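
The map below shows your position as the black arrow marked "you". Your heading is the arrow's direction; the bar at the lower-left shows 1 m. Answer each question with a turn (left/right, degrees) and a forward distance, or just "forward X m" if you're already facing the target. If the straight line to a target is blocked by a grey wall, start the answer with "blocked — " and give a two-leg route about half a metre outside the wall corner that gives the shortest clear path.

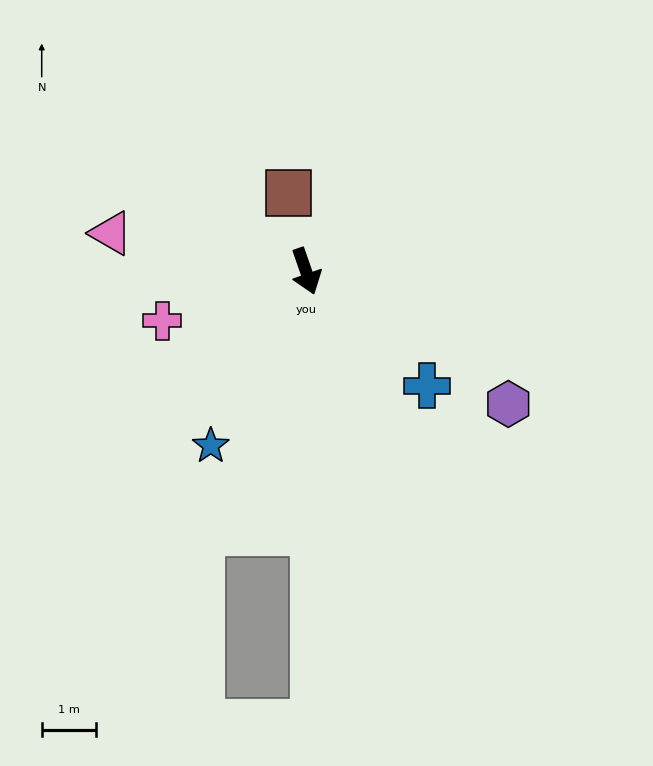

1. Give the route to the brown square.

turn left 173°, forward 1.5 m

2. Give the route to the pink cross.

turn right 90°, forward 2.8 m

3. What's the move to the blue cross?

turn left 27°, forward 3.1 m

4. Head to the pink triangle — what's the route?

turn right 120°, forward 3.7 m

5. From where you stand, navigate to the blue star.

turn right 48°, forward 3.7 m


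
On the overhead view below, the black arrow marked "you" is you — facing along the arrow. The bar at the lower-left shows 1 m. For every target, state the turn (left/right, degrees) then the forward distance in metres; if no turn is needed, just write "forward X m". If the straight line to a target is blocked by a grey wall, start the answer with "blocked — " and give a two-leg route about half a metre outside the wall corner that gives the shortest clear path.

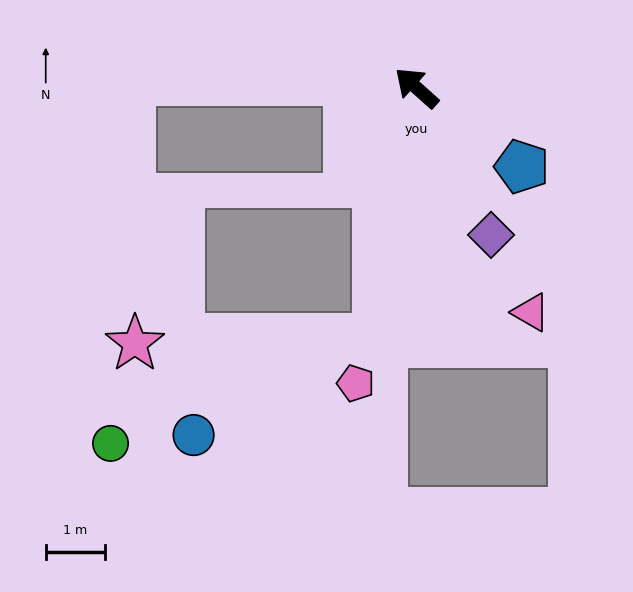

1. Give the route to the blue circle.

blocked — turn left 123°, forward 4.3 m, then turn right 54°, forward 3.5 m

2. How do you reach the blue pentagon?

turn right 175°, forward 2.2 m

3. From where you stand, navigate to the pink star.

blocked — turn left 123°, forward 4.3 m, then turn right 80°, forward 4.1 m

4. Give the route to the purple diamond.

turn left 159°, forward 2.8 m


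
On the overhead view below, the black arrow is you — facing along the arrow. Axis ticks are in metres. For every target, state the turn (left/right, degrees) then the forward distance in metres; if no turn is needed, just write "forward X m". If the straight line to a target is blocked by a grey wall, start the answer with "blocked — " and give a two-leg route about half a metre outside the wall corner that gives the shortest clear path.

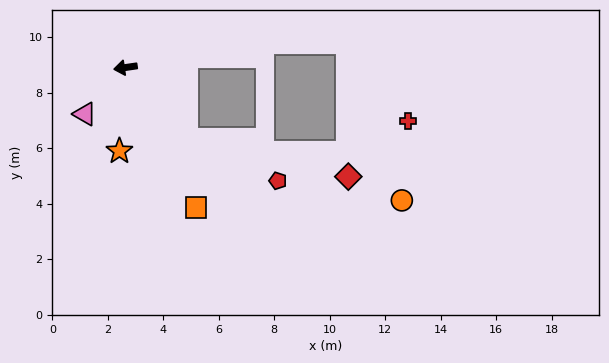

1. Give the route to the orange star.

turn left 78°, forward 3.0 m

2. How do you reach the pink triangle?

turn left 41°, forward 2.2 m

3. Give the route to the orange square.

turn left 109°, forward 5.7 m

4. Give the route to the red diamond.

blocked — turn left 122°, forward 3.4 m, then turn left 37°, forward 6.0 m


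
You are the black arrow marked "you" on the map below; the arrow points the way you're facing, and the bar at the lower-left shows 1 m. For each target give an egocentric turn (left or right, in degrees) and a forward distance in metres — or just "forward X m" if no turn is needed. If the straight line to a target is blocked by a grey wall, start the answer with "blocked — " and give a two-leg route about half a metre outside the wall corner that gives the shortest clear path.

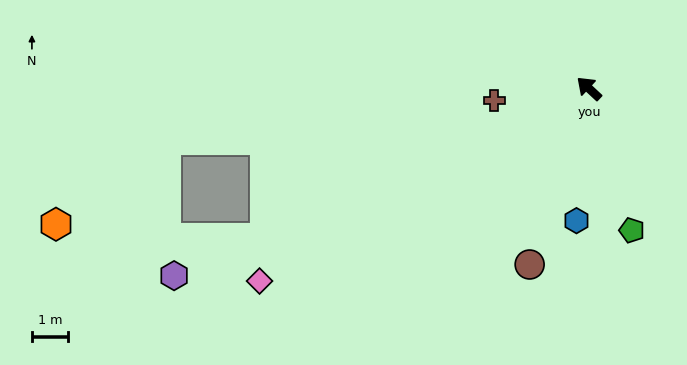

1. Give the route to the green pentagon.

turn left 150°, forward 4.1 m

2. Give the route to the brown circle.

turn left 114°, forward 5.1 m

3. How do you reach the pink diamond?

turn left 73°, forward 10.5 m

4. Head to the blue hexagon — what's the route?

turn left 128°, forward 3.7 m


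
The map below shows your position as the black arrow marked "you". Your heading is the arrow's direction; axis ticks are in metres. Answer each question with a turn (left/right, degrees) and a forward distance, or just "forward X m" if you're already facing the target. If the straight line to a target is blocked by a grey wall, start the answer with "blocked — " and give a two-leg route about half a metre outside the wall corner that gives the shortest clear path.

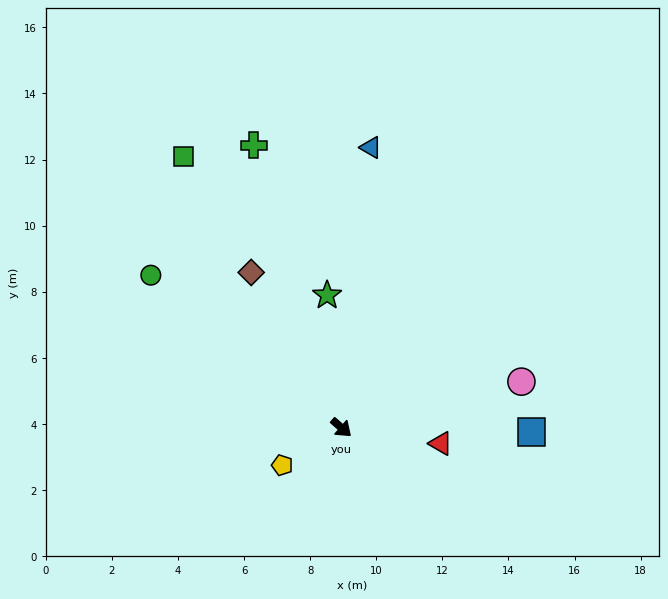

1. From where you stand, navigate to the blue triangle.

turn left 125°, forward 8.5 m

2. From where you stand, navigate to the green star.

turn left 137°, forward 4.0 m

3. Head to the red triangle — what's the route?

turn left 32°, forward 3.0 m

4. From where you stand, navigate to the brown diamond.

turn left 161°, forward 5.4 m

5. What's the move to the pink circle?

turn left 56°, forward 5.6 m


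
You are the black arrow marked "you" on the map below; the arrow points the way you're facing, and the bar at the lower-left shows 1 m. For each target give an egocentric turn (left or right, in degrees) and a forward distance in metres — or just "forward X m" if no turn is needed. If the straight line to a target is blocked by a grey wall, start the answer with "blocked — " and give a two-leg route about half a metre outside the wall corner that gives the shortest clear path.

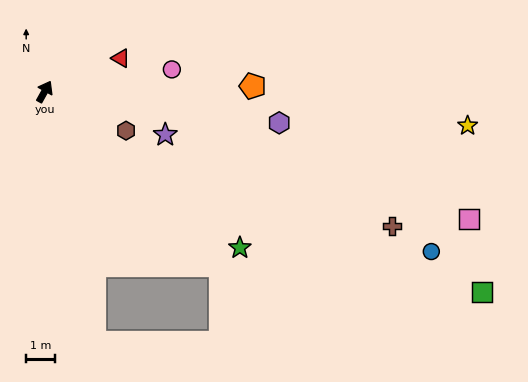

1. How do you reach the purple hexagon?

turn right 69°, forward 8.2 m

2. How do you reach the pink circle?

turn right 51°, forward 4.5 m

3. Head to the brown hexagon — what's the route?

turn right 87°, forward 3.1 m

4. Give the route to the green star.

turn right 100°, forward 8.7 m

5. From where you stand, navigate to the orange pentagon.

turn right 59°, forward 7.2 m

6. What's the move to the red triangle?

turn right 37°, forward 2.9 m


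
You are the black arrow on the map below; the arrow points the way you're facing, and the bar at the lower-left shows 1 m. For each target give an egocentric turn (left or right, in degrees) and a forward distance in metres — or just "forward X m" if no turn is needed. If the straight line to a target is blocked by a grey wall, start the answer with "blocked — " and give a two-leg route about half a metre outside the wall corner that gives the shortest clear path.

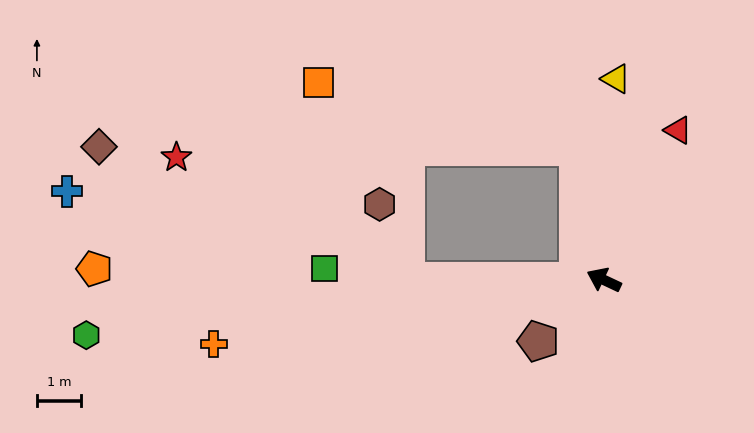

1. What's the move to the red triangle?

turn right 91°, forward 3.7 m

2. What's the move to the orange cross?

turn left 35°, forward 8.9 m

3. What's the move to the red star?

blocked — turn left 26°, forward 4.4 m, then turn right 29°, forward 5.8 m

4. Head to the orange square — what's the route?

blocked — turn right 54°, forward 3.0 m, then turn left 65°, forward 6.0 m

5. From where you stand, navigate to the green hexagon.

turn left 31°, forward 11.7 m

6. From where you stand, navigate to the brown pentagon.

turn left 68°, forward 2.0 m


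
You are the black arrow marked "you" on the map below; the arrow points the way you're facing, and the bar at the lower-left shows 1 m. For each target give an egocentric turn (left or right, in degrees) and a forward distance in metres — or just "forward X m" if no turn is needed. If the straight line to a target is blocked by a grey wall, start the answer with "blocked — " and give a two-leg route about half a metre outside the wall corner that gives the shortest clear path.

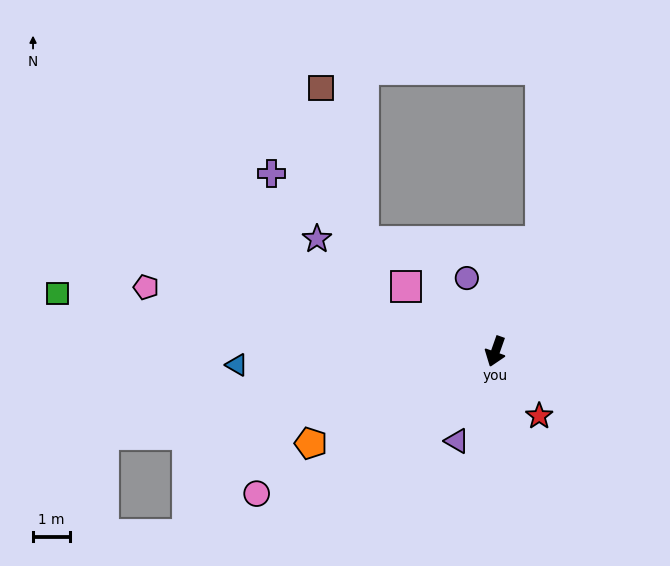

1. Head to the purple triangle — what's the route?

turn right 4°, forward 2.6 m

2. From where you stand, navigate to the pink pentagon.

turn right 81°, forward 9.6 m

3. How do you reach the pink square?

turn right 106°, forward 3.0 m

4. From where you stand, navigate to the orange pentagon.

turn right 44°, forward 5.6 m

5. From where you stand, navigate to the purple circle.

turn right 139°, forward 2.1 m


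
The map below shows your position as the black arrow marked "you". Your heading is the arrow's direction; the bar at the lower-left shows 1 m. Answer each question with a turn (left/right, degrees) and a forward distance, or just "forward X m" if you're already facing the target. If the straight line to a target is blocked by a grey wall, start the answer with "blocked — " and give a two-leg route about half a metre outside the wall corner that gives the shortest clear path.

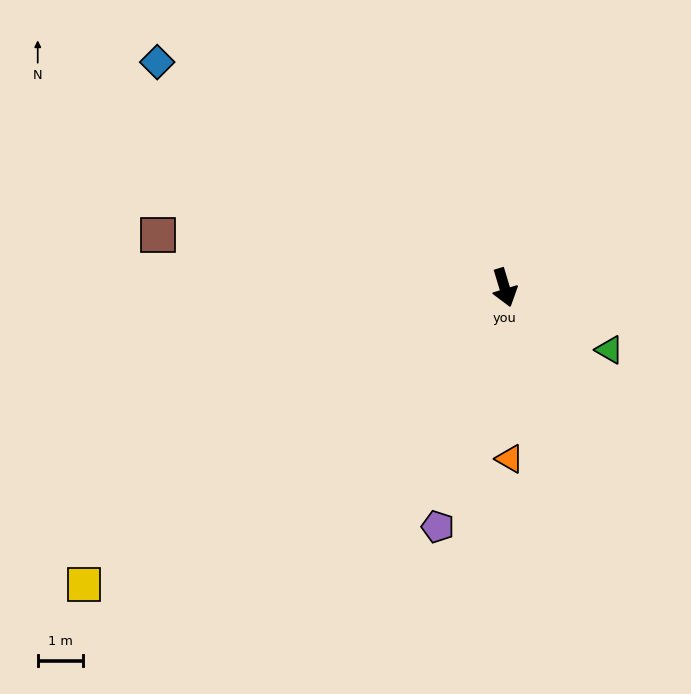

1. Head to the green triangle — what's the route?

turn left 43°, forward 2.7 m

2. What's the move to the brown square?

turn right 115°, forward 7.7 m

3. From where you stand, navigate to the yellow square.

turn right 72°, forward 11.3 m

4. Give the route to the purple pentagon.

turn right 32°, forward 5.4 m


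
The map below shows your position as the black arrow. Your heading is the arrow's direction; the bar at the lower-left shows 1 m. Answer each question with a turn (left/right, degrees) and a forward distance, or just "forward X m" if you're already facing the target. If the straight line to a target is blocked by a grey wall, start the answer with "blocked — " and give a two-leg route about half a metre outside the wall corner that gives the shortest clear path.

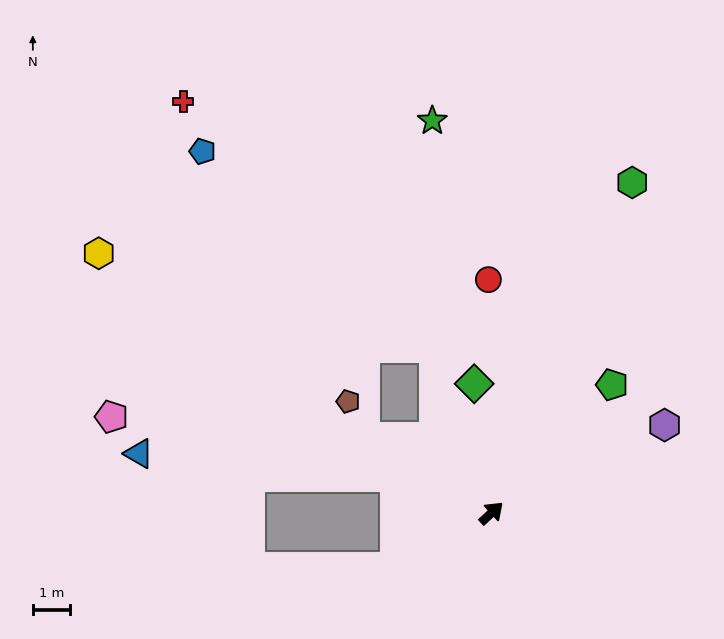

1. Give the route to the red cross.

blocked — turn left 66°, forward 4.7 m, then turn left 27°, forward 9.5 m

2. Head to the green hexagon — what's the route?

turn left 24°, forward 9.7 m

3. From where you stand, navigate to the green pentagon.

turn left 4°, forward 4.7 m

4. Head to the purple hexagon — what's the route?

turn right 16°, forward 5.2 m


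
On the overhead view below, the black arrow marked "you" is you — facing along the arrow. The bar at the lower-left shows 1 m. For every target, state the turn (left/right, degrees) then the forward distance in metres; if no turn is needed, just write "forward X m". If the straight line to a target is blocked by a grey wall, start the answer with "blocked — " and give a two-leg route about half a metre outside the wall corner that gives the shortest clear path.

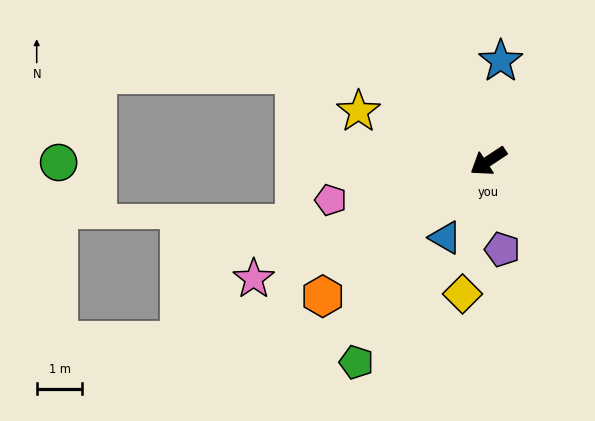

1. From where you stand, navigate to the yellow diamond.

turn left 45°, forward 3.0 m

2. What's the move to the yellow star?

turn right 55°, forward 3.0 m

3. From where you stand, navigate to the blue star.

turn right 131°, forward 2.2 m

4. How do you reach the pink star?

turn right 7°, forward 5.7 m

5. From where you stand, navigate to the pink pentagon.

turn right 20°, forward 3.5 m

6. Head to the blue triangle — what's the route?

turn left 27°, forward 1.9 m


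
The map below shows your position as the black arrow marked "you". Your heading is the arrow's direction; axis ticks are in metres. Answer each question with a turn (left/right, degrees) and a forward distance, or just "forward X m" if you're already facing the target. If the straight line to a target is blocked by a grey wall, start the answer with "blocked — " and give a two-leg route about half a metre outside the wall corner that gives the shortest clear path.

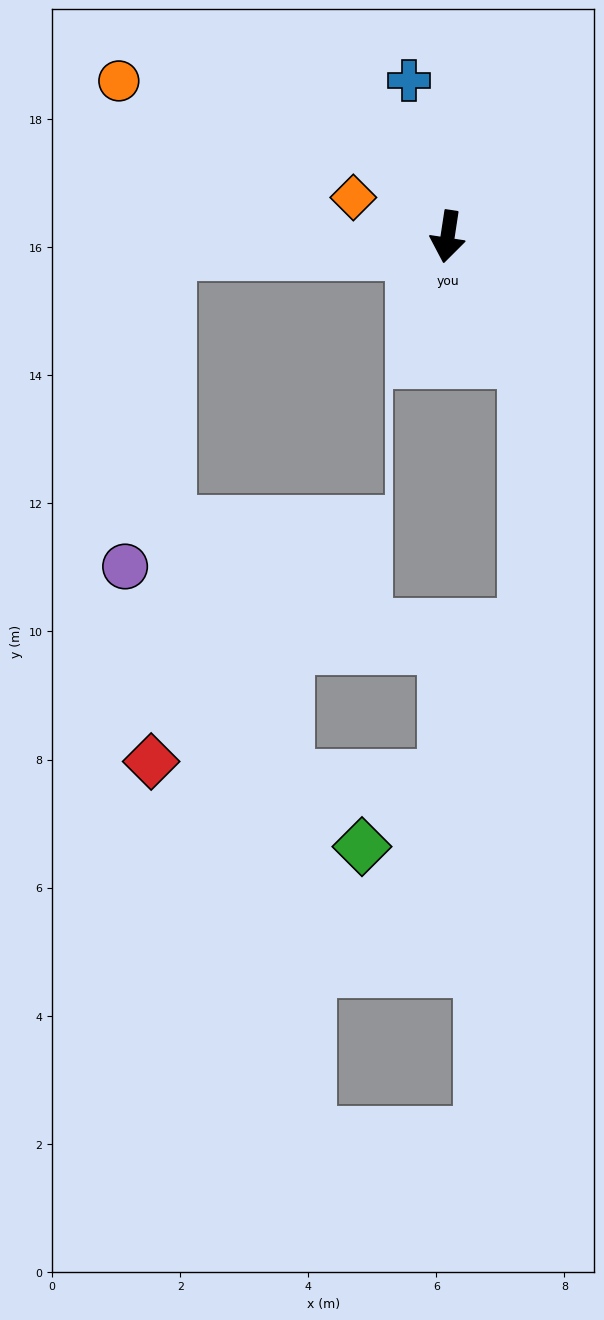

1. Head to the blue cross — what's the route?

turn right 157°, forward 2.5 m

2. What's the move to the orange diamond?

turn right 104°, forward 1.6 m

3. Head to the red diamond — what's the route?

blocked — turn right 78°, forward 4.3 m, then turn left 85°, forward 7.9 m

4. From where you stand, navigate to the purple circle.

blocked — turn right 78°, forward 4.3 m, then turn left 79°, forward 4.9 m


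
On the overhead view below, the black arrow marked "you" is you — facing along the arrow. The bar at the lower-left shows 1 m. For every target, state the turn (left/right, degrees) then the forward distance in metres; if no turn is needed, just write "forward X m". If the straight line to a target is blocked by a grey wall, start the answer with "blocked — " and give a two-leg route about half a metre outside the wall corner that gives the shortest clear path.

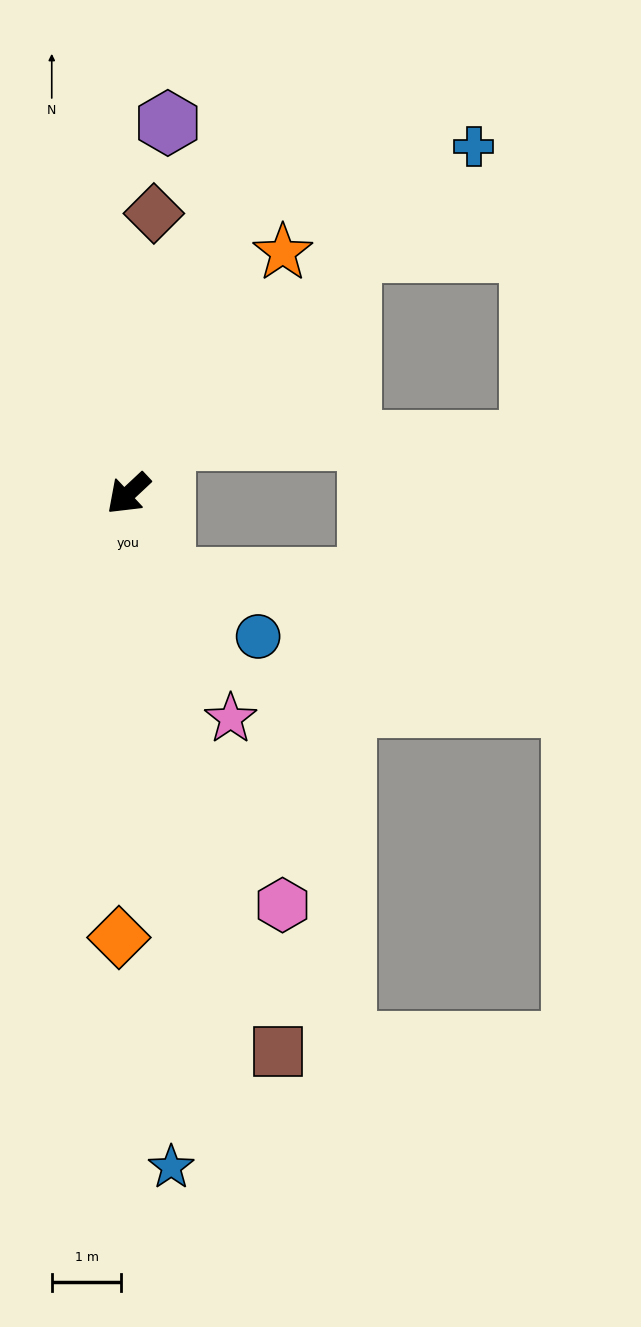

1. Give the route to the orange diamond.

turn left 46°, forward 6.4 m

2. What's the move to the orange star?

turn right 166°, forward 4.1 m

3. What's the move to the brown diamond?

turn right 138°, forward 4.0 m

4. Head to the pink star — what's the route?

turn left 71°, forward 3.5 m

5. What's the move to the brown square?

turn left 62°, forward 8.3 m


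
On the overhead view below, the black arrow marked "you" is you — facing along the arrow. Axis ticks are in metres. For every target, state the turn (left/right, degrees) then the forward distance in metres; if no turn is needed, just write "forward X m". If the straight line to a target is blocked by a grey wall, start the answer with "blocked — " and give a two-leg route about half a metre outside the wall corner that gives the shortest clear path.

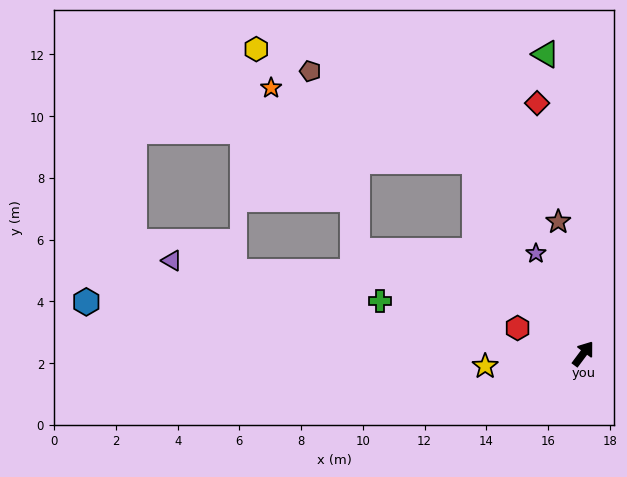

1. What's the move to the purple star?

turn left 62°, forward 3.6 m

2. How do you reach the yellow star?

turn left 134°, forward 3.2 m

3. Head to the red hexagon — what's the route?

turn left 105°, forward 2.3 m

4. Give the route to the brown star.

turn left 47°, forward 4.3 m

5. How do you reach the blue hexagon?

turn left 121°, forward 16.2 m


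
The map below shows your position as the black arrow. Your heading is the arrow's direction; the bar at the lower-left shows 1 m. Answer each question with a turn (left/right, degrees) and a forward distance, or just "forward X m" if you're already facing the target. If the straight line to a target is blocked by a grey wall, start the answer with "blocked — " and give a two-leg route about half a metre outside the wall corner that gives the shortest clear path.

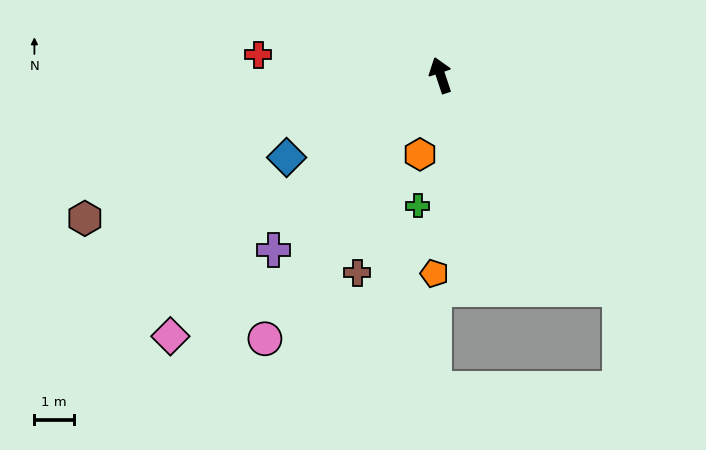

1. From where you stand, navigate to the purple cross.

turn left 118°, forward 6.1 m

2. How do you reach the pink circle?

turn left 128°, forward 8.0 m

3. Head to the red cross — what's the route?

turn left 65°, forward 4.6 m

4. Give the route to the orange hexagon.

turn left 147°, forward 2.1 m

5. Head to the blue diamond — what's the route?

turn left 100°, forward 4.4 m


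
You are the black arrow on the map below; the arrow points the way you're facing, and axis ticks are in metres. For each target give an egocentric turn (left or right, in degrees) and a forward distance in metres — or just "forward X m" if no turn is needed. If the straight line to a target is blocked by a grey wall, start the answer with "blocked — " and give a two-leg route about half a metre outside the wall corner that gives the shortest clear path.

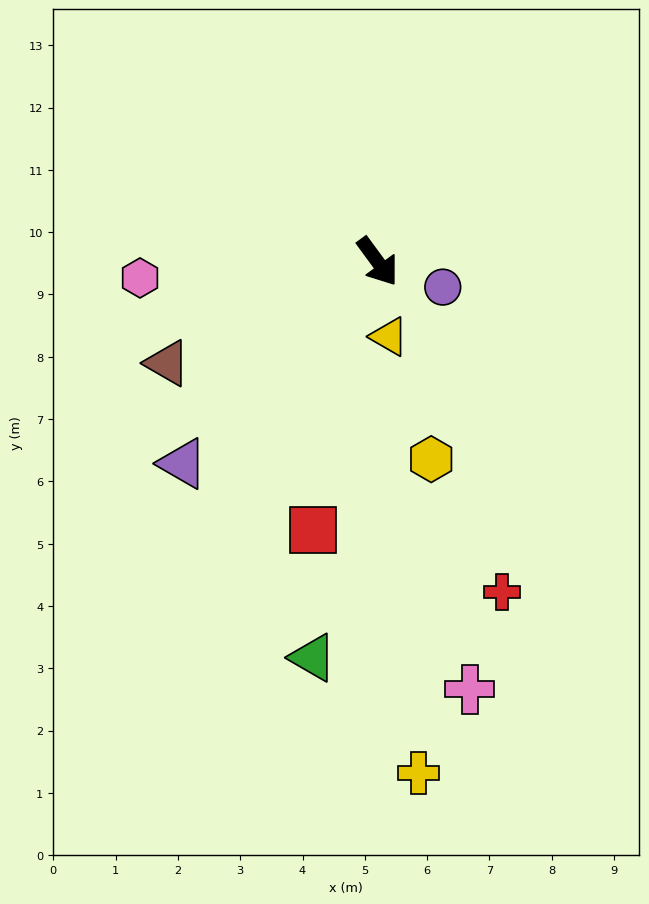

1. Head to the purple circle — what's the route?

turn left 32°, forward 1.1 m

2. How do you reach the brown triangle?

turn right 101°, forward 3.7 m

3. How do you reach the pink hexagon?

turn right 122°, forward 3.8 m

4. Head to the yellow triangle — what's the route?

turn right 28°, forward 1.2 m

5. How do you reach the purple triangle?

turn right 80°, forward 4.5 m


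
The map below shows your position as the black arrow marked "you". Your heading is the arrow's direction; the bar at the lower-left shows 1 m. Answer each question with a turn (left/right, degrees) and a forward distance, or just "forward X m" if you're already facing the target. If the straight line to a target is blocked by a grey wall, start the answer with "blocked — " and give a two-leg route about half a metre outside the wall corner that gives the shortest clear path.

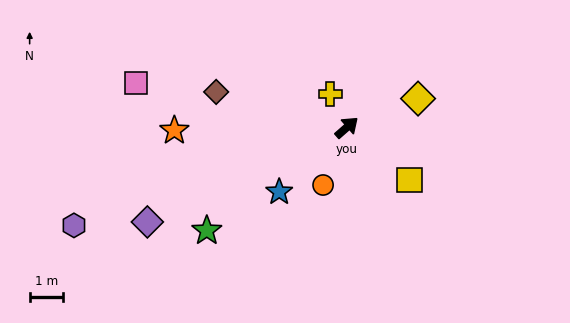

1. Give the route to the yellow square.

turn right 81°, forward 2.4 m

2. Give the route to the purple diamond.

turn left 164°, forward 6.6 m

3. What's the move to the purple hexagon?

turn left 158°, forward 8.7 m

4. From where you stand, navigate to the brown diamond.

turn left 124°, forward 4.0 m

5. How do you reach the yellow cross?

turn left 75°, forward 1.1 m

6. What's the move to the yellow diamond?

turn right 19°, forward 2.3 m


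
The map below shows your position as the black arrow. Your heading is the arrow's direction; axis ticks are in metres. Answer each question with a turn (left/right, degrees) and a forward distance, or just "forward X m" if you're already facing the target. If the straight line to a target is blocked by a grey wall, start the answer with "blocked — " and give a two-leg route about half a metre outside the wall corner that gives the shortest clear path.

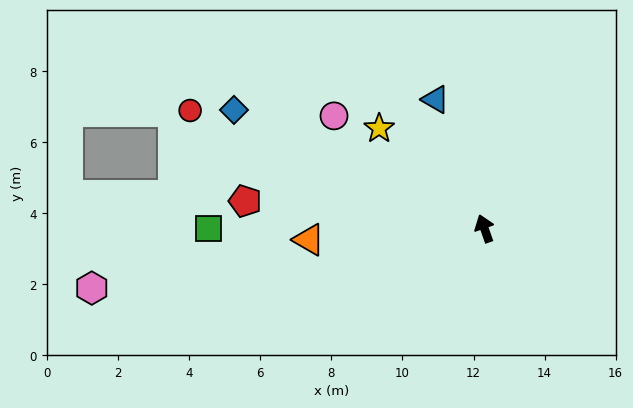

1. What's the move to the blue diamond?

turn left 45°, forward 7.8 m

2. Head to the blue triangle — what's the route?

forward 3.9 m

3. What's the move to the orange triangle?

turn left 74°, forward 5.0 m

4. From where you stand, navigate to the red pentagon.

turn left 64°, forward 6.8 m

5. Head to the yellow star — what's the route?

turn left 27°, forward 4.1 m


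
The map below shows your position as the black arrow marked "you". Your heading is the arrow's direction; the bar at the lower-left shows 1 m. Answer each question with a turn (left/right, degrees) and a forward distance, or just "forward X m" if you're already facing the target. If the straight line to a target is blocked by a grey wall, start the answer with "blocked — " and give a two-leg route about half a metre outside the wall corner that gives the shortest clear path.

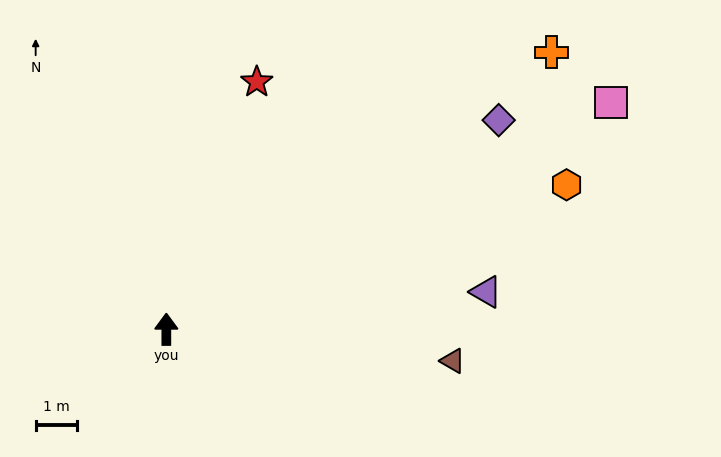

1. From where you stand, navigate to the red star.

turn right 20°, forward 6.4 m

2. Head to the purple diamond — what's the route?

turn right 58°, forward 9.6 m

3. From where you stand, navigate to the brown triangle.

turn right 96°, forward 7.0 m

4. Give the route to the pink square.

turn right 63°, forward 12.2 m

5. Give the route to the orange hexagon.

turn right 70°, forward 10.4 m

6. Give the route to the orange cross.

turn right 54°, forward 11.6 m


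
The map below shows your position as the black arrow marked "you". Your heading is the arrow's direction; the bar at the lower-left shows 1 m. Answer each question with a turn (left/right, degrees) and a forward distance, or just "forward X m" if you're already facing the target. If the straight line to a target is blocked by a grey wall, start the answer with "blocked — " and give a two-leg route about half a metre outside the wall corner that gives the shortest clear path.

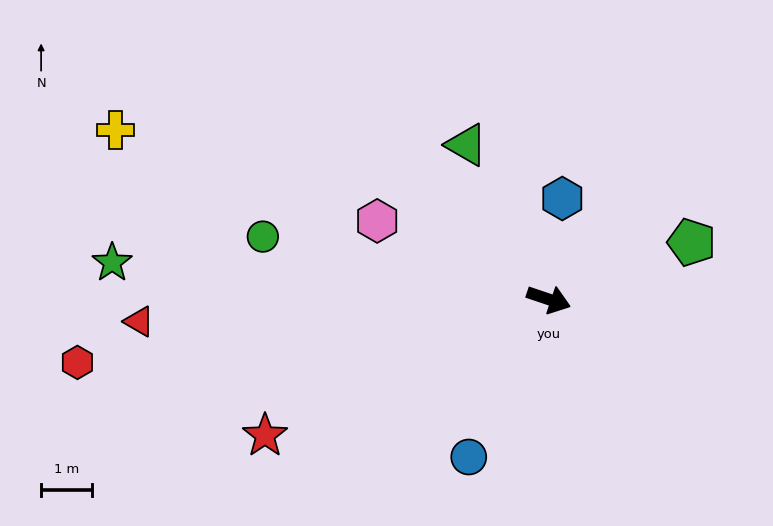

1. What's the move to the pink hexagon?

turn left 174°, forward 3.7 m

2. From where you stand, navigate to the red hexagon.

turn right 154°, forward 9.3 m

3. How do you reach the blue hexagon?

turn left 101°, forward 2.0 m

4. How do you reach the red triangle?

turn right 158°, forward 8.0 m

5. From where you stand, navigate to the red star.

turn right 136°, forward 6.2 m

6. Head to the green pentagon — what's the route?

turn left 40°, forward 3.0 m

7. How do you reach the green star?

turn right 166°, forward 8.6 m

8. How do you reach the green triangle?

turn left 137°, forward 3.4 m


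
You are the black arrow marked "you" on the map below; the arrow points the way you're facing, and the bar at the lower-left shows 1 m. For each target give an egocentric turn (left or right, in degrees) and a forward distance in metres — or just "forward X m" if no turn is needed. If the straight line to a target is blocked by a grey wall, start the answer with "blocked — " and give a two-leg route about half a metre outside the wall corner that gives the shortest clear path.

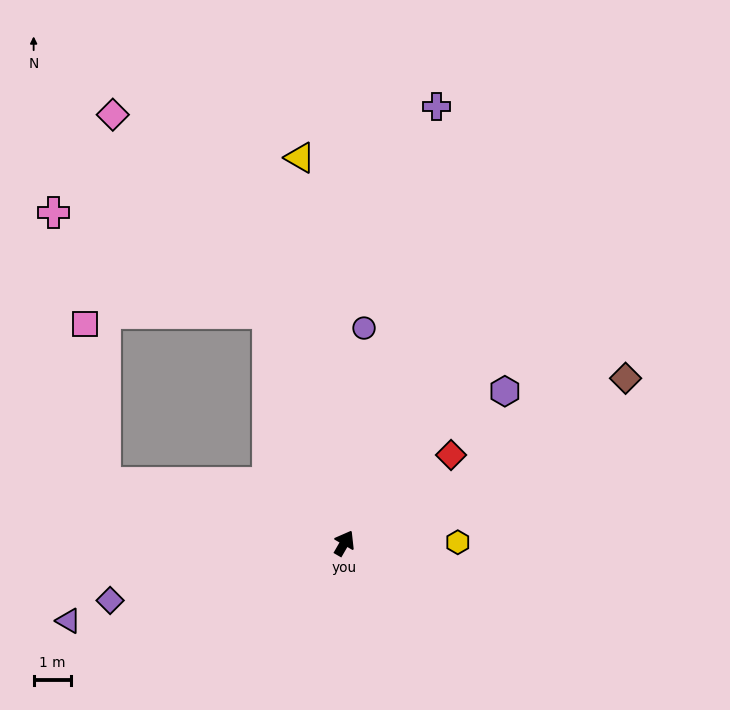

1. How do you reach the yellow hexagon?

turn right 60°, forward 3.0 m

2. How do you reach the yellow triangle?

turn left 37°, forward 10.3 m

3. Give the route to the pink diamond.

blocked — turn left 48°, forward 6.4 m, then turn left 20°, forward 6.7 m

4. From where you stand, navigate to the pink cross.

blocked — turn left 48°, forward 6.4 m, then turn left 47°, forward 6.3 m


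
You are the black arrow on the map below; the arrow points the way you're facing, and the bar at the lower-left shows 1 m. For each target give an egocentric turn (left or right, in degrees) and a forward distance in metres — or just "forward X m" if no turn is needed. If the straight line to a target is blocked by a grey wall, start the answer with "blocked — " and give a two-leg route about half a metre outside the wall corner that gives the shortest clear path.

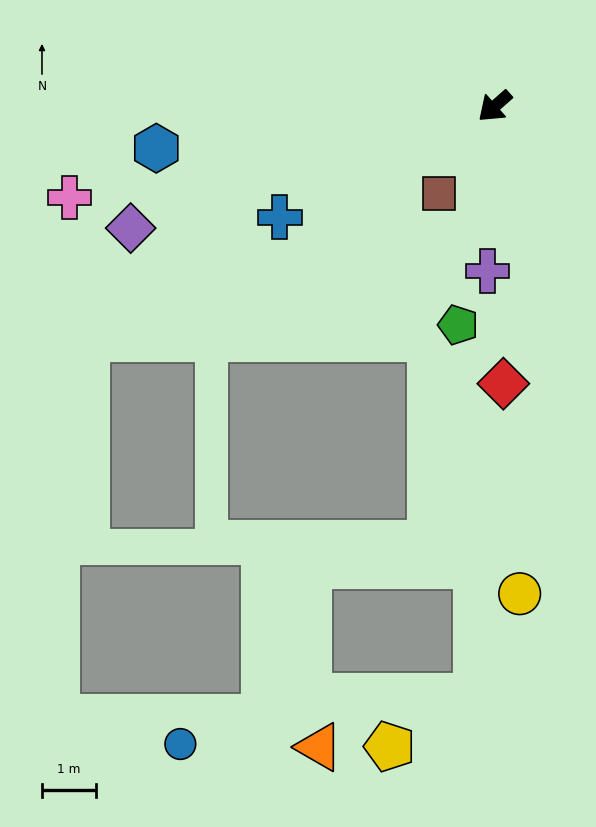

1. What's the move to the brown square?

turn left 16°, forward 1.9 m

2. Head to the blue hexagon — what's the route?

turn right 34°, forward 6.3 m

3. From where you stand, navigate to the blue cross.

turn right 14°, forward 4.5 m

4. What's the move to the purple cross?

turn left 46°, forward 3.1 m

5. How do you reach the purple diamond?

turn right 23°, forward 7.1 m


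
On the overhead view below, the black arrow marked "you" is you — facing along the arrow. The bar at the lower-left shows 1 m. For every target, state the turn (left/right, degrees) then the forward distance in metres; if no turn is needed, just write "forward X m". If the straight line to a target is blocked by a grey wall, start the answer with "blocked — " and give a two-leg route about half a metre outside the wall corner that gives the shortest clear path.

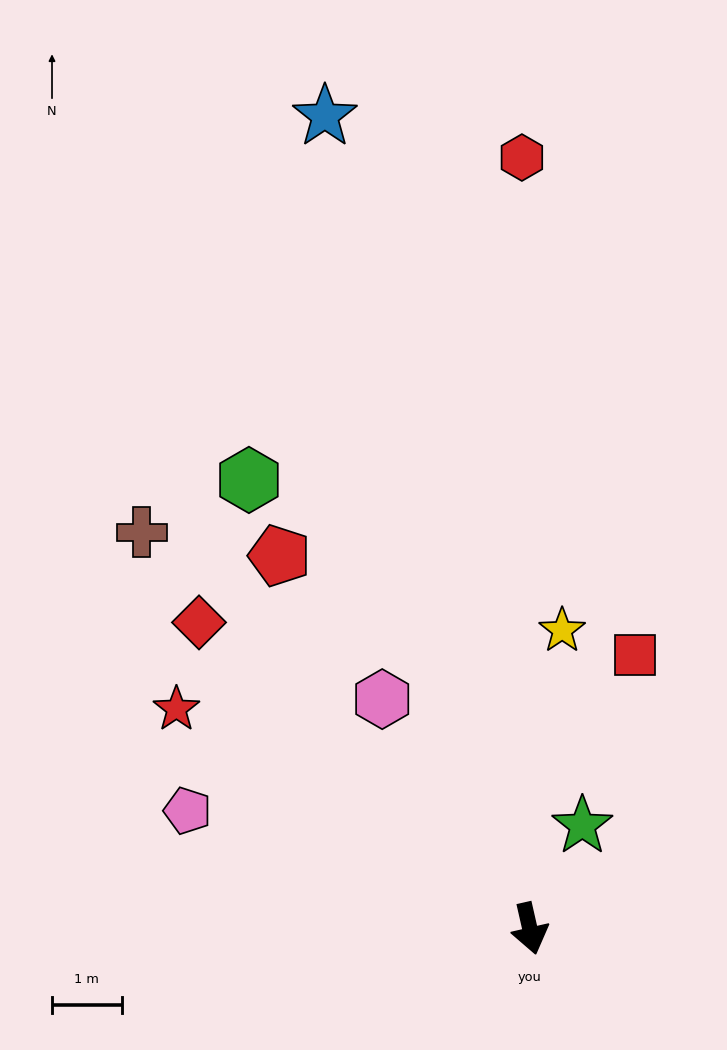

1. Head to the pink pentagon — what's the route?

turn right 122°, forward 5.2 m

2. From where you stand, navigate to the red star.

turn right 135°, forward 6.0 m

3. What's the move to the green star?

turn left 140°, forward 1.7 m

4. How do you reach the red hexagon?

turn left 168°, forward 11.1 m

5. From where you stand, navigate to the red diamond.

turn right 146°, forward 6.5 m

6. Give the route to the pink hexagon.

turn right 160°, forward 3.9 m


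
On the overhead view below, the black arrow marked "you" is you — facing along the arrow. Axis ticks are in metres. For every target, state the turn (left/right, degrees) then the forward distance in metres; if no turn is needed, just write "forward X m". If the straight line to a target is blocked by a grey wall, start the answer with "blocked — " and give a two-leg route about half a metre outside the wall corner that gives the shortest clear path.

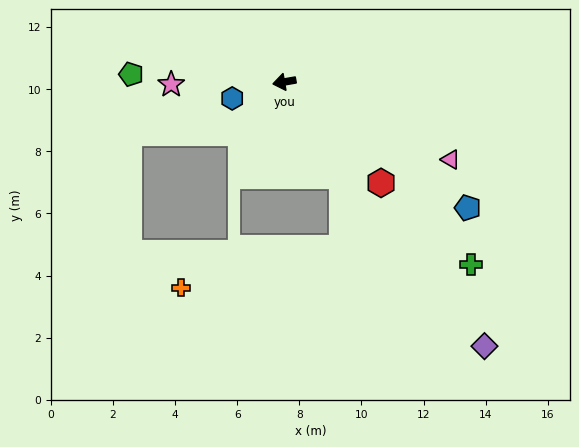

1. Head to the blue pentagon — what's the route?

turn left 136°, forward 7.2 m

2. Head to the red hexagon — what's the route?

turn left 124°, forward 4.5 m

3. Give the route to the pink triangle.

turn left 145°, forward 5.9 m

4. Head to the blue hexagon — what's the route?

turn left 8°, forward 1.8 m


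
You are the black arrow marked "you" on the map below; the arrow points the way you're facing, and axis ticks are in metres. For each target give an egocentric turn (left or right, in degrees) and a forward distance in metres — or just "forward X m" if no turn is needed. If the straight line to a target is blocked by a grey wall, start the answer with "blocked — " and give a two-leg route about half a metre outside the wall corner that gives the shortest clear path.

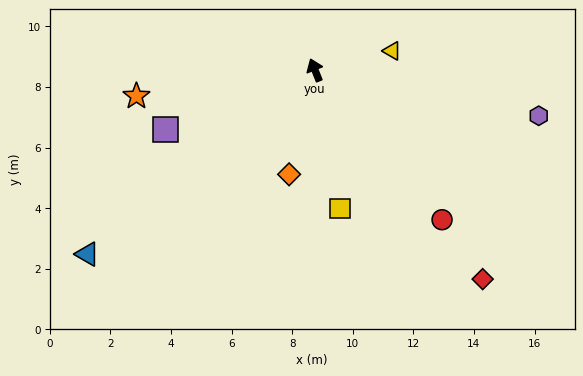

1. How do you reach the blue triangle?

turn left 107°, forward 9.7 m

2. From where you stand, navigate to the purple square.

turn left 90°, forward 5.3 m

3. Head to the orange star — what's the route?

turn left 77°, forward 6.0 m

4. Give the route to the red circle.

turn right 161°, forward 6.5 m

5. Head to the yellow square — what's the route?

turn left 169°, forward 4.6 m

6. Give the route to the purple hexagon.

turn right 123°, forward 7.5 m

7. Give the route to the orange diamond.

turn left 144°, forward 3.5 m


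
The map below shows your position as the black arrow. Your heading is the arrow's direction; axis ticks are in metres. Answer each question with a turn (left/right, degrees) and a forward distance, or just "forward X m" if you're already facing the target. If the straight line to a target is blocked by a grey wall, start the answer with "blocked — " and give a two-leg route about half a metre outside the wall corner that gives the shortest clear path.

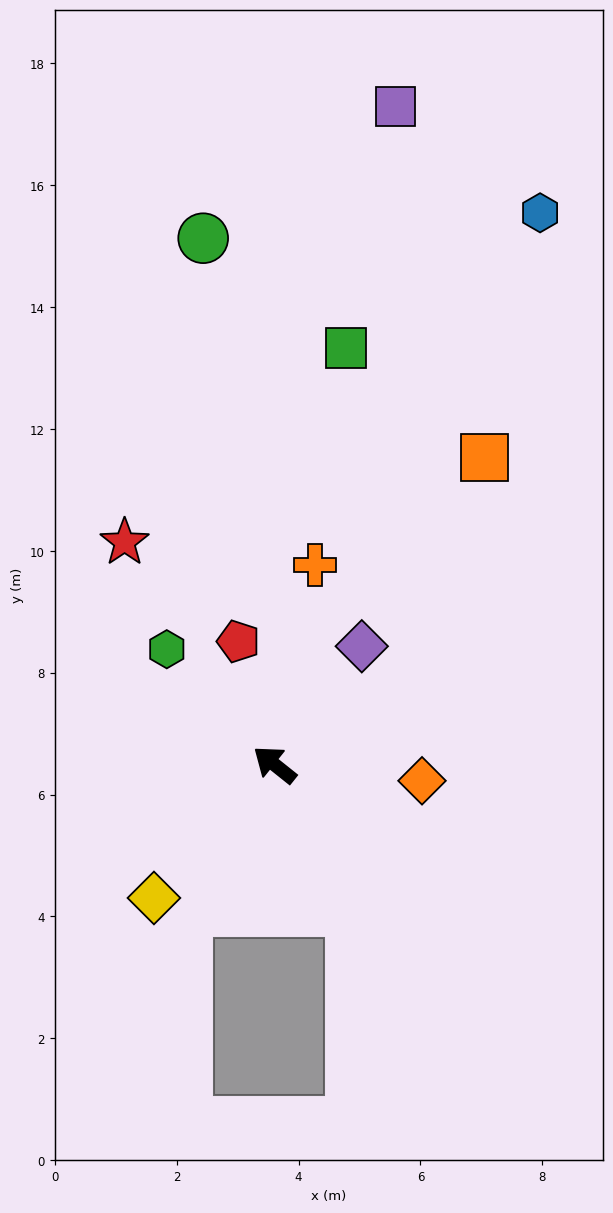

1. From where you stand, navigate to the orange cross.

turn right 63°, forward 3.3 m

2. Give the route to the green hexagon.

turn right 8°, forward 2.6 m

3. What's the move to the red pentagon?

turn right 35°, forward 2.1 m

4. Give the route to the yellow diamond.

turn left 86°, forward 3.0 m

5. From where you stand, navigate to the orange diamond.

turn right 148°, forward 2.4 m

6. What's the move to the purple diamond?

turn right 88°, forward 2.4 m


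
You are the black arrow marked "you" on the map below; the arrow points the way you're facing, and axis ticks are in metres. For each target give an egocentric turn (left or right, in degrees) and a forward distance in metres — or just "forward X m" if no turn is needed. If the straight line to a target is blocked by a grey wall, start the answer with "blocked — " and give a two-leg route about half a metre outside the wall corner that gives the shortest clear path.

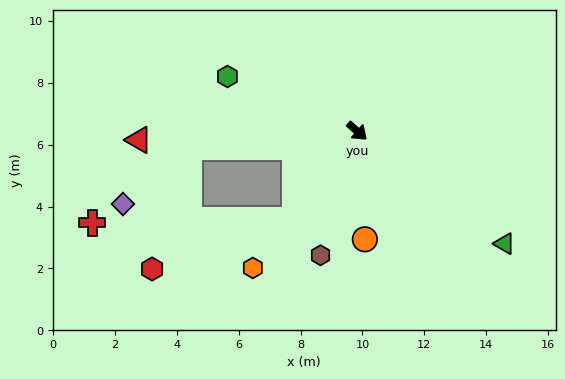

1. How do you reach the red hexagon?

blocked — turn right 84°, forward 3.5 m, then turn right 36°, forward 4.9 m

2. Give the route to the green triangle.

turn left 4°, forward 6.0 m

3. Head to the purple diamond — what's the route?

blocked — turn right 133°, forward 5.4 m, then turn left 35°, forward 2.8 m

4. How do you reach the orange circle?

turn right 44°, forward 3.5 m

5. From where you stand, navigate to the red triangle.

turn right 136°, forward 7.1 m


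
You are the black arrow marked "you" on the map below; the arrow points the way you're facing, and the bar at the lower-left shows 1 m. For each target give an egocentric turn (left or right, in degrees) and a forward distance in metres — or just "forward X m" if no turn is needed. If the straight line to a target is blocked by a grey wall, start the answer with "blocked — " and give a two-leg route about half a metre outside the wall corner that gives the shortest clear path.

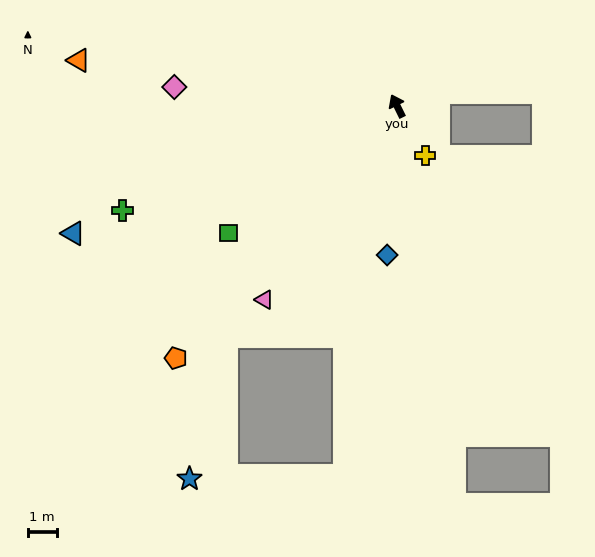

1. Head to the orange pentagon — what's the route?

turn left 113°, forward 11.6 m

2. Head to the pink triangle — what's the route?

turn left 119°, forward 8.2 m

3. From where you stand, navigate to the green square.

turn left 101°, forward 7.3 m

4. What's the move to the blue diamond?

turn left 150°, forward 5.2 m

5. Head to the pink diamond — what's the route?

turn left 59°, forward 7.8 m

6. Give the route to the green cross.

turn left 85°, forward 10.2 m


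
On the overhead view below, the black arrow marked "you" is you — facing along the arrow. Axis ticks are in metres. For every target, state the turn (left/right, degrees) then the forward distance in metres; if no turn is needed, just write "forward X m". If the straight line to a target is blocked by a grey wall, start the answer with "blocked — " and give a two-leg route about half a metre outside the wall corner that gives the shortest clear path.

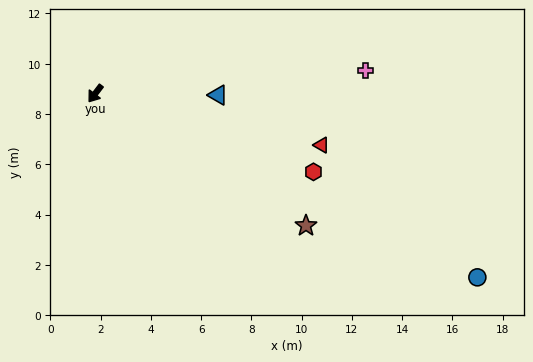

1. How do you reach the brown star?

turn left 95°, forward 9.9 m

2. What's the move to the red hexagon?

turn left 107°, forward 9.2 m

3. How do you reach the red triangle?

turn left 114°, forward 9.2 m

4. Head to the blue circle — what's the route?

turn left 102°, forward 16.9 m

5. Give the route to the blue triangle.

turn left 127°, forward 4.9 m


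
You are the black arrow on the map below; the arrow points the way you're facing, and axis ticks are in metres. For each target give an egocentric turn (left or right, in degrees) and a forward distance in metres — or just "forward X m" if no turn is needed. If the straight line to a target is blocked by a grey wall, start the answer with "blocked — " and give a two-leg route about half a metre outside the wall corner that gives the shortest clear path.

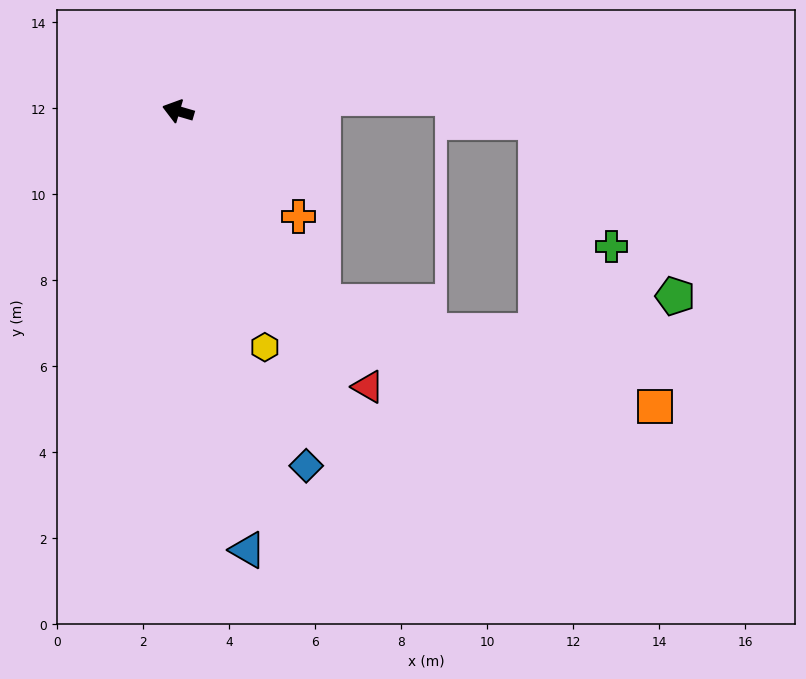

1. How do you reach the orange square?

blocked — turn left 143°, forward 5.6 m, then turn left 36°, forward 8.1 m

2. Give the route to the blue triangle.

turn left 115°, forward 10.3 m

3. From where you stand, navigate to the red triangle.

turn left 141°, forward 7.8 m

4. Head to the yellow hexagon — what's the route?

turn left 126°, forward 5.8 m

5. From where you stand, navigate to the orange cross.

turn left 155°, forward 3.7 m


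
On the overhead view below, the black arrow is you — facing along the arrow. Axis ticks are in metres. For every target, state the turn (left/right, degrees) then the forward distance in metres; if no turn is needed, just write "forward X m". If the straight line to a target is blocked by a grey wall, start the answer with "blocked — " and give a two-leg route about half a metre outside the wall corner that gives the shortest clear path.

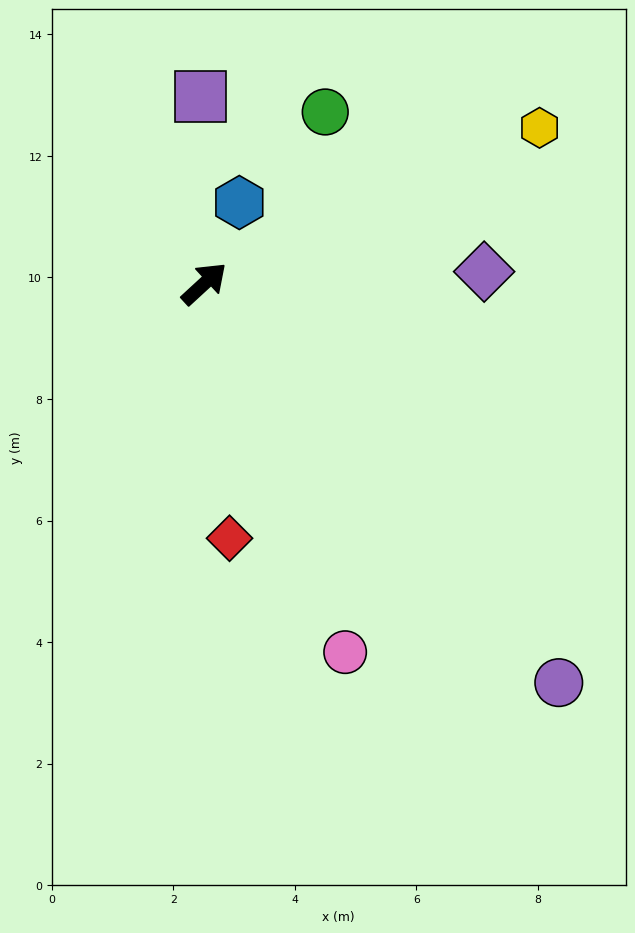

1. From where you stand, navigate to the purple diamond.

turn right 40°, forward 4.6 m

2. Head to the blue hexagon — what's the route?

turn left 24°, forward 1.5 m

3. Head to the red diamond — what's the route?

turn right 127°, forward 4.2 m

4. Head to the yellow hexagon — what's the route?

turn right 18°, forward 6.1 m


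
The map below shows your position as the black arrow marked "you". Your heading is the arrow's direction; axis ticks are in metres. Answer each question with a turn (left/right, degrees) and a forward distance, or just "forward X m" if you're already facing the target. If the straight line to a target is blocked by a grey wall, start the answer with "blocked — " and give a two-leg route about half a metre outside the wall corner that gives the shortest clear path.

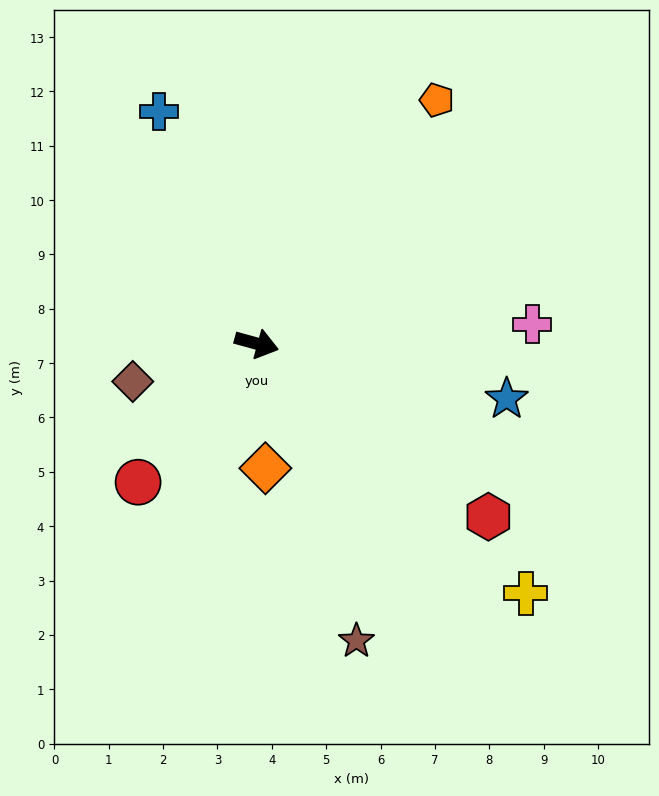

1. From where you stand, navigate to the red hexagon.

turn right 21°, forward 5.3 m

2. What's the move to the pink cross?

turn left 19°, forward 5.1 m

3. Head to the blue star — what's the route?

turn left 3°, forward 4.7 m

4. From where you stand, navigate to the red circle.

turn right 115°, forward 3.4 m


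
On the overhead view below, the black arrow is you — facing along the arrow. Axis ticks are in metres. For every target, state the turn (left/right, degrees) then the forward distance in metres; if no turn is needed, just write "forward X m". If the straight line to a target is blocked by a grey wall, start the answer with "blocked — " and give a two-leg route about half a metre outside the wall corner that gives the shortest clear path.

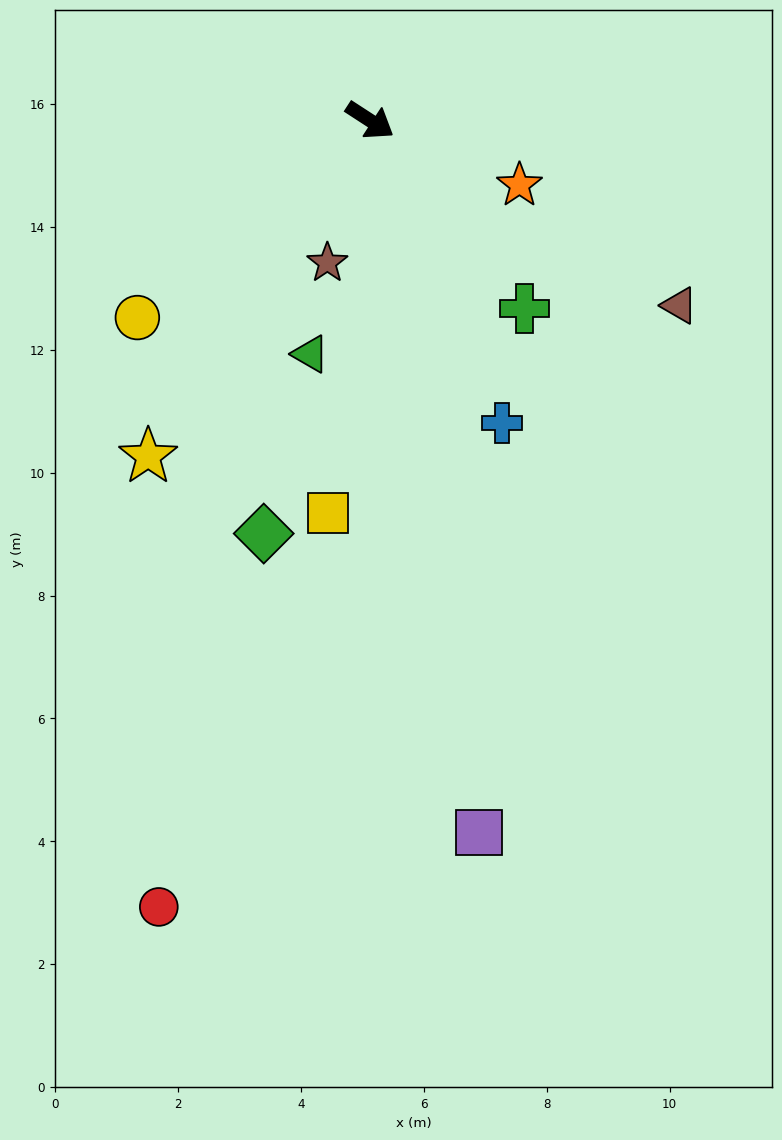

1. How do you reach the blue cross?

turn right 33°, forward 5.4 m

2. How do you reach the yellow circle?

turn right 107°, forward 5.0 m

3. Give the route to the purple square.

turn right 48°, forward 11.7 m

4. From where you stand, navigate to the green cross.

turn right 18°, forward 4.0 m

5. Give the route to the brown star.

turn right 74°, forward 2.4 m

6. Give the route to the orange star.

turn left 10°, forward 2.7 m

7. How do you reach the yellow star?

turn right 90°, forward 6.6 m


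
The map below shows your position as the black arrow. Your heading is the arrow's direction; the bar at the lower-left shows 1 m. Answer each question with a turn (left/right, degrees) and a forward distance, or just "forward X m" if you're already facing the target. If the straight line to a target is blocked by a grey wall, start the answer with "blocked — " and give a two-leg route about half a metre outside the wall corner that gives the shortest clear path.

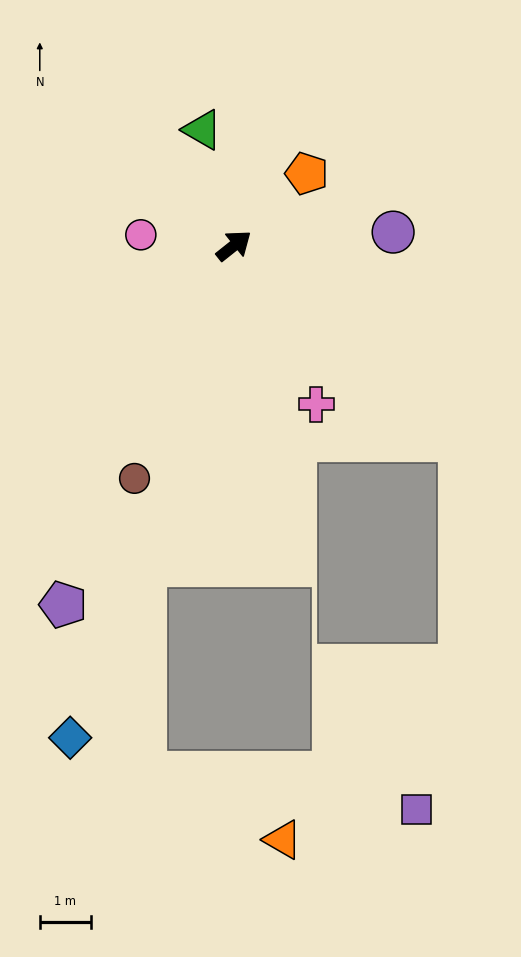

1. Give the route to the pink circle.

turn left 135°, forward 1.8 m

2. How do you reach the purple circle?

turn right 34°, forward 3.1 m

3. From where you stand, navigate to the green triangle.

turn left 67°, forward 2.4 m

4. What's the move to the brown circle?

turn right 152°, forward 5.0 m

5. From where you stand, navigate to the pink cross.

turn right 101°, forward 3.5 m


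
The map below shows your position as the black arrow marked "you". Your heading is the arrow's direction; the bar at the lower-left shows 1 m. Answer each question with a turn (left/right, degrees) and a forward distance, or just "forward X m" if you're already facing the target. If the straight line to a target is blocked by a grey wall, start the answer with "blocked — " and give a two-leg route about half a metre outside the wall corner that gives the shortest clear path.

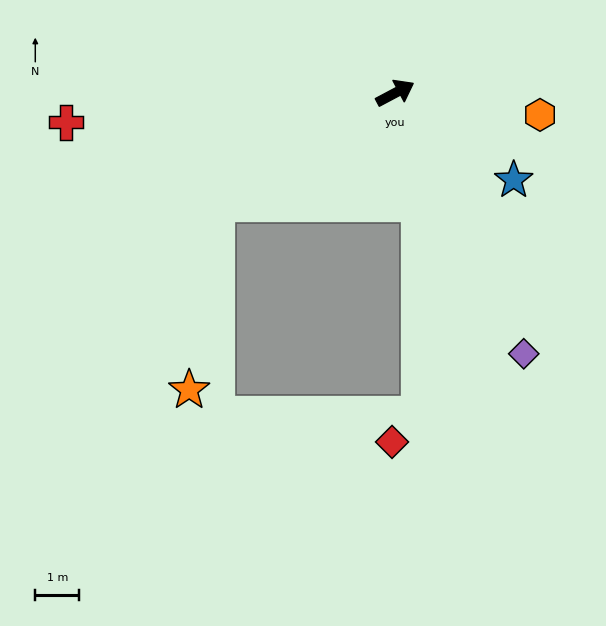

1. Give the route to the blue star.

turn right 64°, forward 3.3 m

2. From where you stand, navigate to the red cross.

turn left 157°, forward 7.5 m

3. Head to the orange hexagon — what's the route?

turn right 37°, forward 3.3 m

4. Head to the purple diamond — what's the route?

turn right 92°, forward 6.6 m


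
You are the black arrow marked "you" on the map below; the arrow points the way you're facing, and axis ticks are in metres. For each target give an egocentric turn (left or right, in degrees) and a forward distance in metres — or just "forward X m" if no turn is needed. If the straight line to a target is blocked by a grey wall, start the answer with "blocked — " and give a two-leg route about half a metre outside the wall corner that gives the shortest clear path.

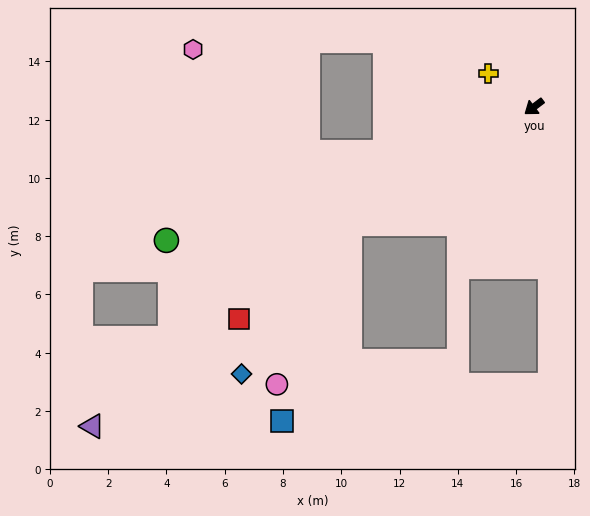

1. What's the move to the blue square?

blocked — turn right 5°, forward 7.5 m, then turn left 39°, forward 7.1 m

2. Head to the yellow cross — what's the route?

turn right 73°, forward 1.9 m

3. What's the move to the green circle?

turn right 17°, forward 13.4 m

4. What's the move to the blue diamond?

blocked — turn right 5°, forward 7.5 m, then turn left 22°, forward 6.3 m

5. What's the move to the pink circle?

blocked — turn right 5°, forward 7.5 m, then turn left 33°, forward 6.0 m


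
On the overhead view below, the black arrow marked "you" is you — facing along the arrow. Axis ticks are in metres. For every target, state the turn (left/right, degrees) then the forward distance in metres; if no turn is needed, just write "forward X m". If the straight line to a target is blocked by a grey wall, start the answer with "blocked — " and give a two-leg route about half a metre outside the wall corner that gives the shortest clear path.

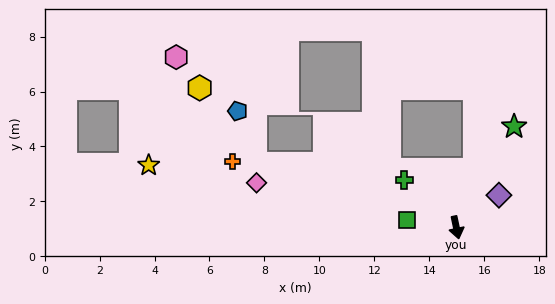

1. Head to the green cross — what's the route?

turn right 144°, forward 2.6 m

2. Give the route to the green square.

turn right 111°, forward 1.8 m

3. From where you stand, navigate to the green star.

turn left 138°, forward 4.2 m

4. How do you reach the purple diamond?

turn left 115°, forward 1.9 m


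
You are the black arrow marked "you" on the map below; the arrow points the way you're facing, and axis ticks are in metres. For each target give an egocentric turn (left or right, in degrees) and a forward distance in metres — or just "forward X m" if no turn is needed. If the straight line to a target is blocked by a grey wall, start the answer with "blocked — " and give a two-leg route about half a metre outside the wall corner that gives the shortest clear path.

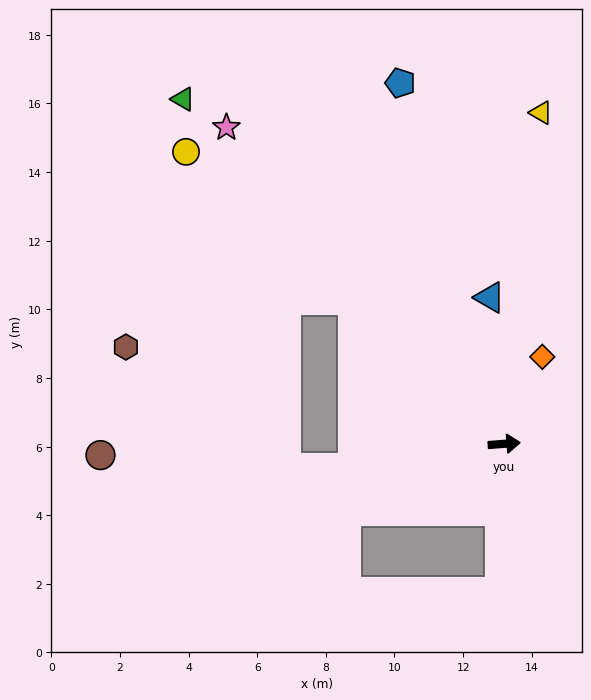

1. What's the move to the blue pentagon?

turn left 102°, forward 10.9 m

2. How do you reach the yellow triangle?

turn left 79°, forward 9.7 m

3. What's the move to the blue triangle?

turn left 91°, forward 4.3 m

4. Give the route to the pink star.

turn left 127°, forward 12.3 m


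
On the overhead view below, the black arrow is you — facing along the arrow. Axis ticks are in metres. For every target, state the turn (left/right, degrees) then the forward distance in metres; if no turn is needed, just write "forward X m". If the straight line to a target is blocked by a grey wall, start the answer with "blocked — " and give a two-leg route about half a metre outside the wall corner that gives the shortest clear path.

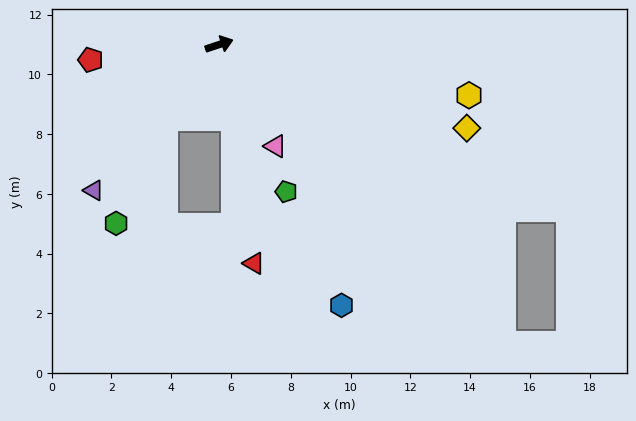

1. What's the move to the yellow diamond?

turn right 37°, forward 8.7 m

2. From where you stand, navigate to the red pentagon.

turn left 168°, forward 4.3 m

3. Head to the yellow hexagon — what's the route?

turn right 30°, forward 8.5 m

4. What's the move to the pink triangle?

turn right 79°, forward 3.9 m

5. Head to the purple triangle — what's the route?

turn right 149°, forward 6.4 m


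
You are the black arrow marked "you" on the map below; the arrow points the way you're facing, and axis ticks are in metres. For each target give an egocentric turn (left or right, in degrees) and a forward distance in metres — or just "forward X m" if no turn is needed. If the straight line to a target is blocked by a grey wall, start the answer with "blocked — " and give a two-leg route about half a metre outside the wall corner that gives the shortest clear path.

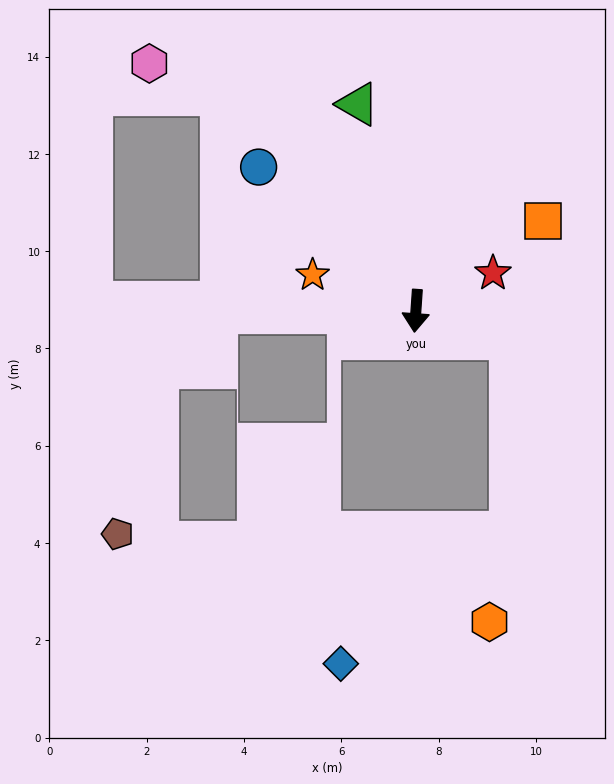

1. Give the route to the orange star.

turn right 105°, forward 2.2 m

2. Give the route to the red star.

turn left 120°, forward 1.8 m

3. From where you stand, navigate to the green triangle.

turn right 160°, forward 4.4 m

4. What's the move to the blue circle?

turn right 129°, forward 4.4 m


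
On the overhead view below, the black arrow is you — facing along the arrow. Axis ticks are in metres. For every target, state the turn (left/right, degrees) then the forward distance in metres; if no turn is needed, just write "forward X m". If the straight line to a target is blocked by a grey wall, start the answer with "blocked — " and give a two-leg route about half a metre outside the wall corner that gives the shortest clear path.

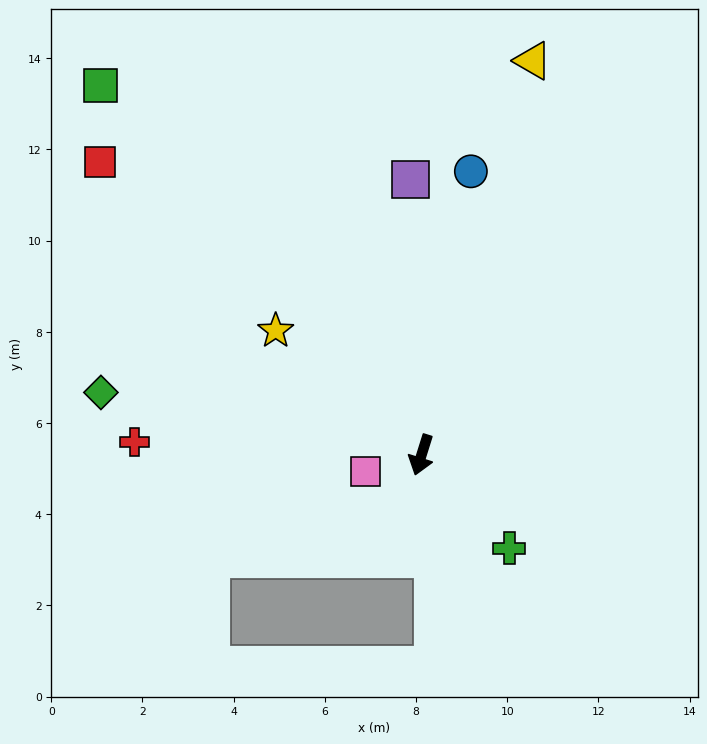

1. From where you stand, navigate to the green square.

turn right 122°, forward 10.7 m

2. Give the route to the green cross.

turn left 61°, forward 2.8 m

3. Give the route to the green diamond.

turn right 84°, forward 7.2 m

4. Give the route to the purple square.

turn right 160°, forward 6.0 m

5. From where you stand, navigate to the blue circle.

turn right 172°, forward 6.3 m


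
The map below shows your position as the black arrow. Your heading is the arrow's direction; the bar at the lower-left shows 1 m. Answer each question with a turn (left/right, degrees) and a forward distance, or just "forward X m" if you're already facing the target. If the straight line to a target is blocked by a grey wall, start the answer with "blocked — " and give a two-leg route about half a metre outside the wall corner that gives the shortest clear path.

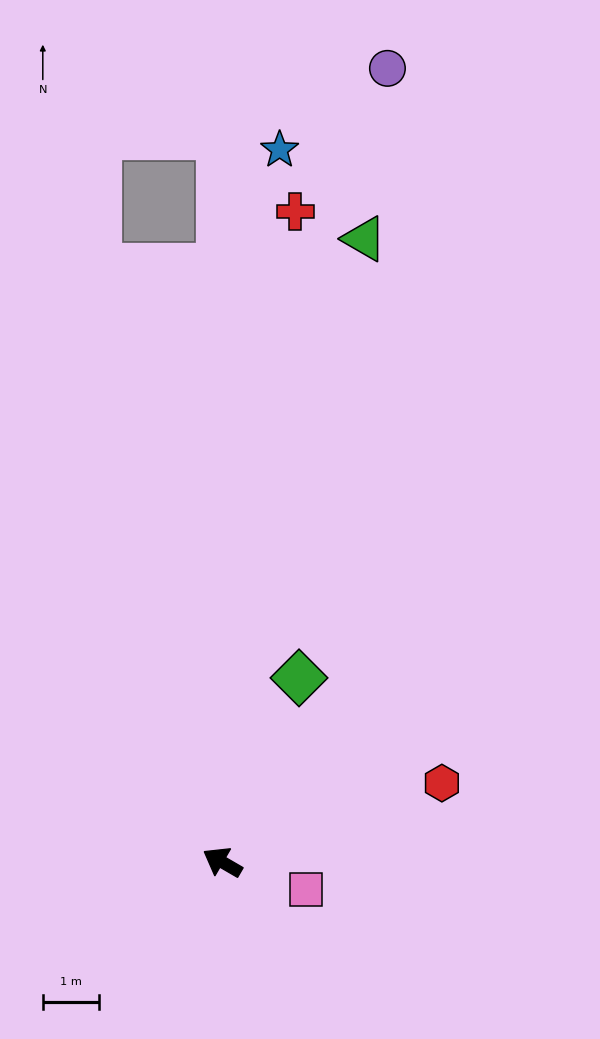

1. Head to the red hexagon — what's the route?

turn right 130°, forward 4.2 m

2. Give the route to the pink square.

turn right 168°, forward 1.6 m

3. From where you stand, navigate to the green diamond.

turn right 82°, forward 3.6 m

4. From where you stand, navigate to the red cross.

turn right 66°, forward 11.7 m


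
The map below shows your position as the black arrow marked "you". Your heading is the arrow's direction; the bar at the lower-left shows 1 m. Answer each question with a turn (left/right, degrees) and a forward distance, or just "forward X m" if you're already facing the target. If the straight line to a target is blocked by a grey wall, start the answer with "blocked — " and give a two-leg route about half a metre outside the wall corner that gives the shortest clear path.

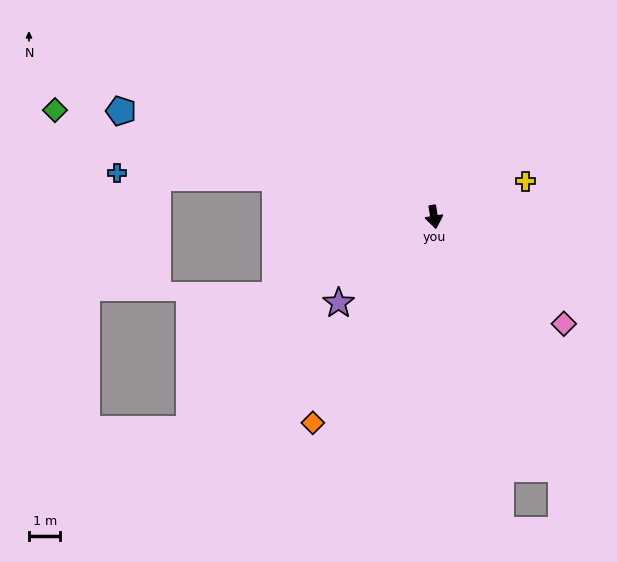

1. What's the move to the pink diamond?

turn left 41°, forward 5.3 m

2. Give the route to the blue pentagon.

turn right 118°, forward 10.5 m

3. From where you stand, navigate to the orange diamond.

turn right 40°, forward 7.6 m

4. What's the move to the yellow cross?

turn left 102°, forward 3.1 m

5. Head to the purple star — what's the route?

turn right 57°, forward 4.1 m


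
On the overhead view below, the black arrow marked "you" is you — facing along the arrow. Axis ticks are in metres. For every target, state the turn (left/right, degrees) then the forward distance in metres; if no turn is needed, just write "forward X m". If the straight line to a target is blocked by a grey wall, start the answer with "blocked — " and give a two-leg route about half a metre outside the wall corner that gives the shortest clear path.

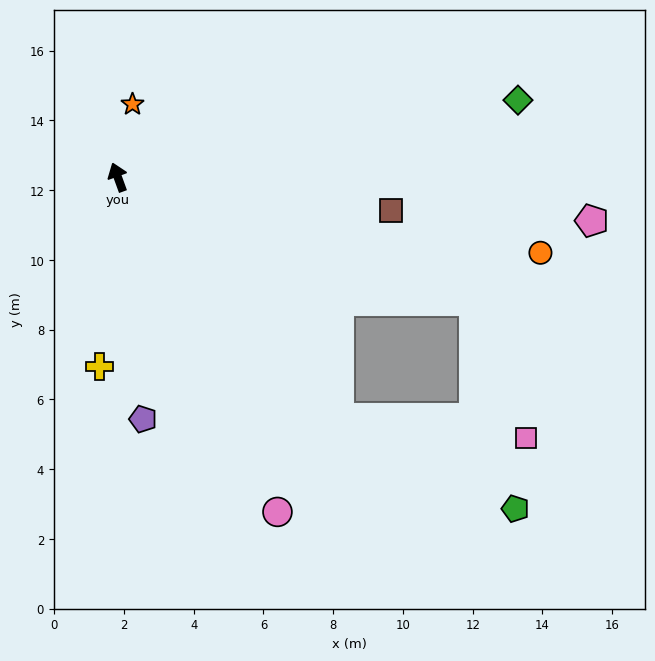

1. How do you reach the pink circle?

turn right 174°, forward 10.6 m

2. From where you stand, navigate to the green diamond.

turn right 99°, forward 11.7 m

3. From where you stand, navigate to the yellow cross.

turn left 155°, forward 5.4 m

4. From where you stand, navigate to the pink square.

blocked — turn right 157°, forward 9.4 m, then turn left 41°, forward 5.4 m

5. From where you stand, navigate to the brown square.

turn right 117°, forward 7.9 m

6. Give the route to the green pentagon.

blocked — turn right 157°, forward 9.4 m, then turn left 20°, forward 5.7 m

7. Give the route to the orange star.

turn right 31°, forward 2.1 m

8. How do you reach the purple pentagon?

turn left 166°, forward 7.0 m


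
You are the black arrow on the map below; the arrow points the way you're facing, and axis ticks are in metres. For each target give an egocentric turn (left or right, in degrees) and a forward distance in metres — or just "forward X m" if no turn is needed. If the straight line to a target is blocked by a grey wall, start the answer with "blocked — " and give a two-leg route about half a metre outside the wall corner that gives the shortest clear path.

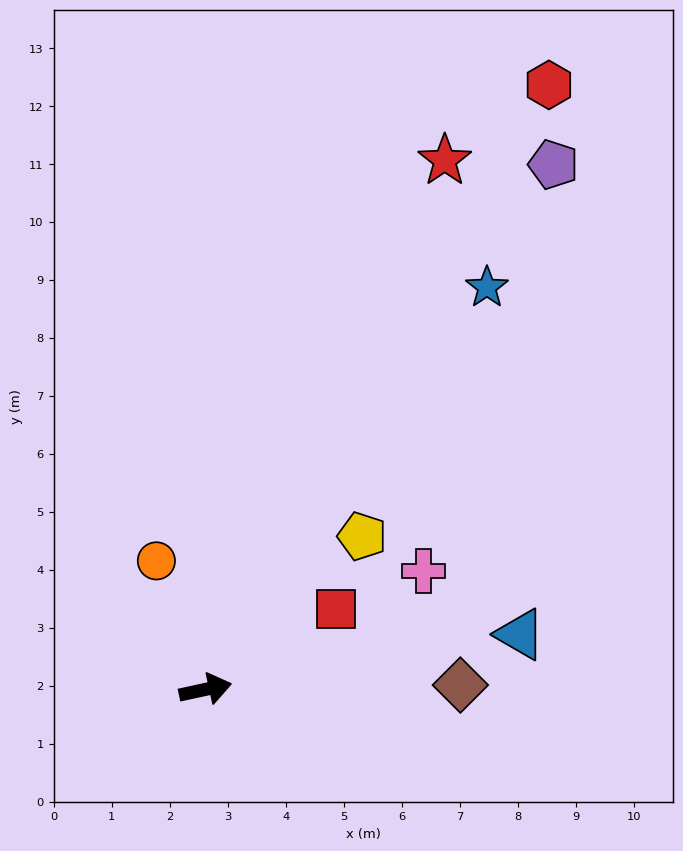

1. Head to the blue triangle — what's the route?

turn right 2°, forward 5.5 m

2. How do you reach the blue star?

turn left 43°, forward 8.5 m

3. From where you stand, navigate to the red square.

turn left 19°, forward 2.6 m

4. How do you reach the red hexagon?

turn left 48°, forward 12.0 m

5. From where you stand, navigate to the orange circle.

turn left 99°, forward 2.4 m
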